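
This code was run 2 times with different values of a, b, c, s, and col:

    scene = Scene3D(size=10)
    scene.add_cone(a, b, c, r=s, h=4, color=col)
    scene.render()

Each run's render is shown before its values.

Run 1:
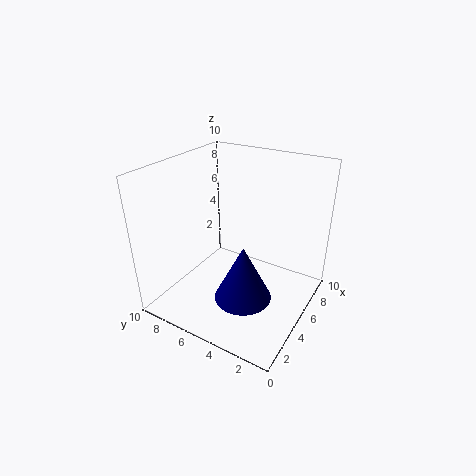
a = 4
b = 4
c = 1
s = 2
col = 'navy'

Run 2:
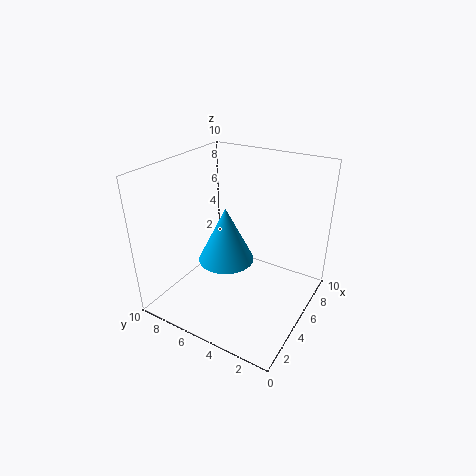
a = 5
b = 6
c = 3
s = 2
col = 'deepskyblue'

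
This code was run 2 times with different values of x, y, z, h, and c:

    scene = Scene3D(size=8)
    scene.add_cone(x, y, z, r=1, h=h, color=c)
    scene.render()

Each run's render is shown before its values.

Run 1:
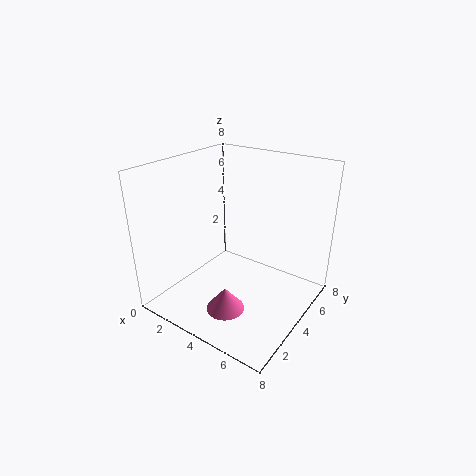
x = 4.75; y = 1.75; z = 1; h = 1.25; c = 'hotpink'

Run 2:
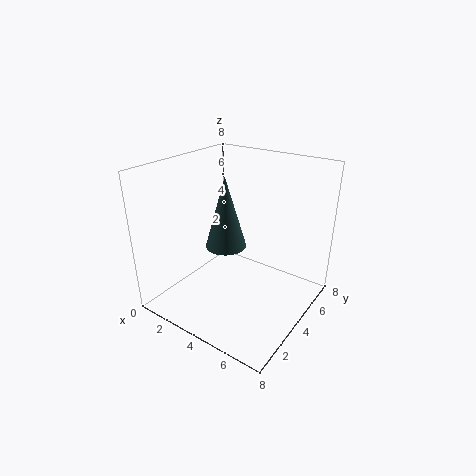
x = 4.5; y = 2.25; z = 4.5; h = 3.5; c = 'darkslategray'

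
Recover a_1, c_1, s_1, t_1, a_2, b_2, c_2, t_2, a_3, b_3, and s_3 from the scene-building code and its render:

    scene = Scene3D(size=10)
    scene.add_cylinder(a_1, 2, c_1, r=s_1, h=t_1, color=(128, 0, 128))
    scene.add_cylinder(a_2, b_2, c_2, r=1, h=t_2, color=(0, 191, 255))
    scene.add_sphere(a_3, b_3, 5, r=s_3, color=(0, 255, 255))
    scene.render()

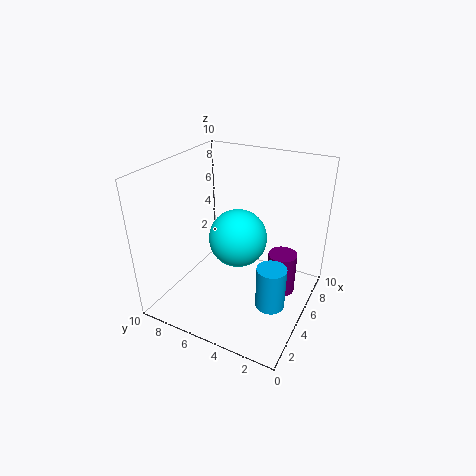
a_1 = 6; c_1 = 1; s_1 = 1; t_1 = 3; a_2 = 4; b_2 = 2; c_2 = 1; t_2 = 3; a_3 = 5; b_3 = 5; s_3 = 2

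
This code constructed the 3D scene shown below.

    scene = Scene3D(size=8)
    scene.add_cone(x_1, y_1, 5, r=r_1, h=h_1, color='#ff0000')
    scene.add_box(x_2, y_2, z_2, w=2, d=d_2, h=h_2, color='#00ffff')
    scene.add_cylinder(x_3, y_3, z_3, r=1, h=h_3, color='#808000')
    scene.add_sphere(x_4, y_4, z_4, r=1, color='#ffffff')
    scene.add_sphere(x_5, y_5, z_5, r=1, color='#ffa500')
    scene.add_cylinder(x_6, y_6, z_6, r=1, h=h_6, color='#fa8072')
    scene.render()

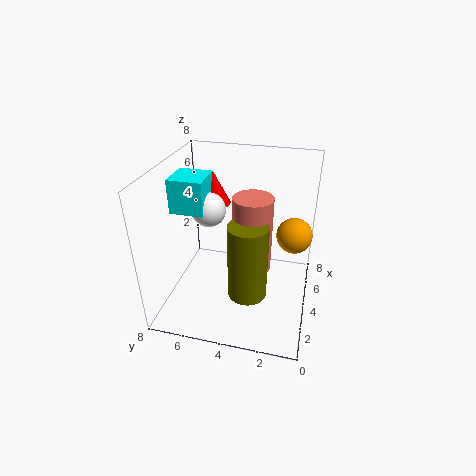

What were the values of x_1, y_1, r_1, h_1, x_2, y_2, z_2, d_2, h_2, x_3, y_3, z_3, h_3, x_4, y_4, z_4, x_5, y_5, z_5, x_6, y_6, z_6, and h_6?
x_1 = 6
y_1 = 6
r_1 = 1
h_1 = 2
x_2 = 4
y_2 = 6
z_2 = 5
d_2 = 2
h_2 = 2
x_3 = 2
y_3 = 3
z_3 = 2
h_3 = 4
x_4 = 5
y_4 = 6
z_4 = 5
x_5 = 5
y_5 = 1
z_5 = 4
x_6 = 3
y_6 = 3
z_6 = 3
h_6 = 4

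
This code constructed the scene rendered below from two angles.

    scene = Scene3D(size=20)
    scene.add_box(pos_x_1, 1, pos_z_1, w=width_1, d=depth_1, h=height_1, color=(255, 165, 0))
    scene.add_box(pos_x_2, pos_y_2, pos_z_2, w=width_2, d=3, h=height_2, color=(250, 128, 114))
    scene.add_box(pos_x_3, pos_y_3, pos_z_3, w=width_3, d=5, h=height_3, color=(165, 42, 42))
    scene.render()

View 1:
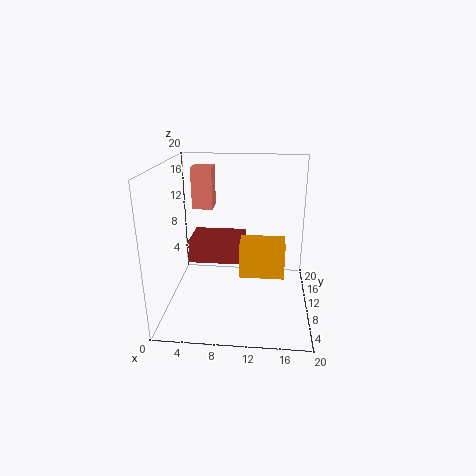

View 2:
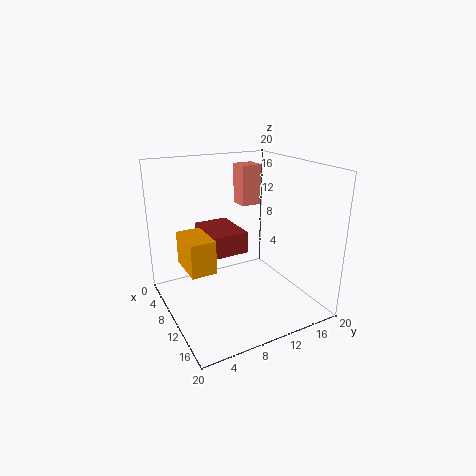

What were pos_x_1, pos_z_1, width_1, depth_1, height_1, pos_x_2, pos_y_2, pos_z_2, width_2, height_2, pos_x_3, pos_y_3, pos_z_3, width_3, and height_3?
pos_x_1 = 11
pos_z_1 = 9
width_1 = 5
depth_1 = 3
height_1 = 4
pos_x_2 = 3
pos_y_2 = 13
pos_z_2 = 13
width_2 = 3
height_2 = 6
pos_x_3 = 4
pos_y_3 = 6
pos_z_3 = 8
width_3 = 7
height_3 = 3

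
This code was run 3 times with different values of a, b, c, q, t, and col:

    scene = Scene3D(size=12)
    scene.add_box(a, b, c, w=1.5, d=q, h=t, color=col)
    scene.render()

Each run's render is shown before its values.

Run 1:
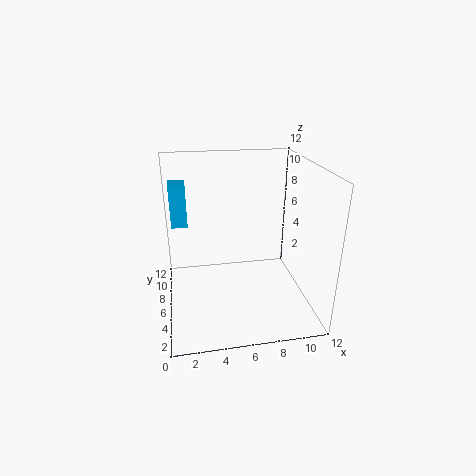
a = 0.5
b = 10
c = 5.5
q = 2
t = 4
col = 'deepskyblue'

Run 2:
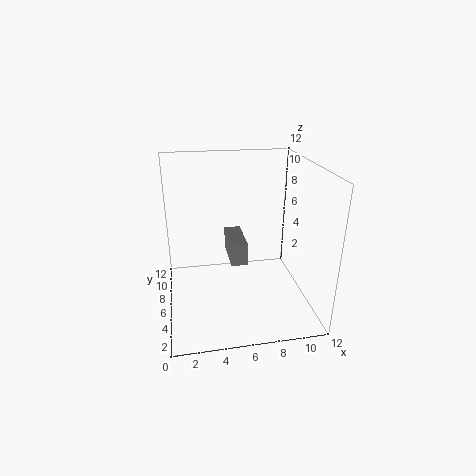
a = 5.5
b = 6.5
c = 3
q = 4
t = 2
col = 'gray'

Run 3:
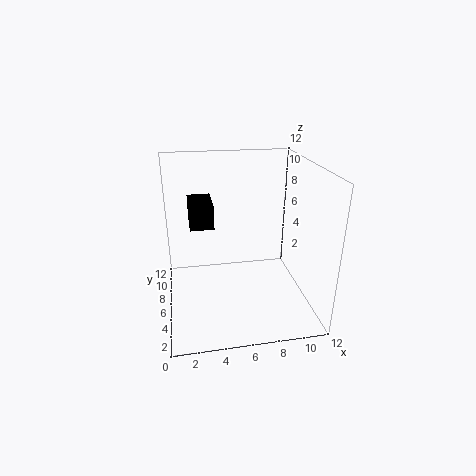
a = 2
b = 0.5
c = 9.5
q = 2.5
t = 1.5
col = 'black'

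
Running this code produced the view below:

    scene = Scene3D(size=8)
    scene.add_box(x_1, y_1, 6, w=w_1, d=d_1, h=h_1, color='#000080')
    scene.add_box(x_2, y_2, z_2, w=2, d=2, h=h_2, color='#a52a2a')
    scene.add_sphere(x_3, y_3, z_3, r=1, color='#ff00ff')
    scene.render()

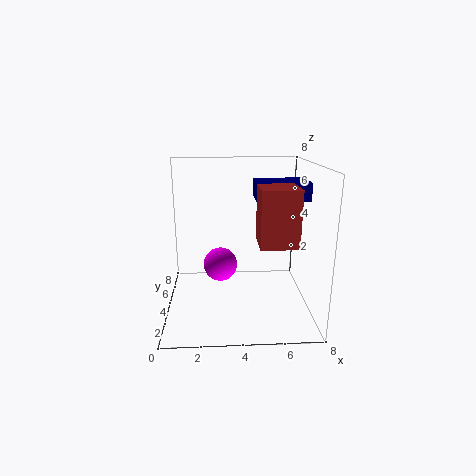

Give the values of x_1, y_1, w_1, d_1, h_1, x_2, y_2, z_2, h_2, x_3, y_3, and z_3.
x_1 = 5, y_1 = 4, w_1 = 3, d_1 = 2, h_1 = 1, x_2 = 5, y_2 = 2, z_2 = 4, h_2 = 3, x_3 = 3, y_3 = 5, z_3 = 2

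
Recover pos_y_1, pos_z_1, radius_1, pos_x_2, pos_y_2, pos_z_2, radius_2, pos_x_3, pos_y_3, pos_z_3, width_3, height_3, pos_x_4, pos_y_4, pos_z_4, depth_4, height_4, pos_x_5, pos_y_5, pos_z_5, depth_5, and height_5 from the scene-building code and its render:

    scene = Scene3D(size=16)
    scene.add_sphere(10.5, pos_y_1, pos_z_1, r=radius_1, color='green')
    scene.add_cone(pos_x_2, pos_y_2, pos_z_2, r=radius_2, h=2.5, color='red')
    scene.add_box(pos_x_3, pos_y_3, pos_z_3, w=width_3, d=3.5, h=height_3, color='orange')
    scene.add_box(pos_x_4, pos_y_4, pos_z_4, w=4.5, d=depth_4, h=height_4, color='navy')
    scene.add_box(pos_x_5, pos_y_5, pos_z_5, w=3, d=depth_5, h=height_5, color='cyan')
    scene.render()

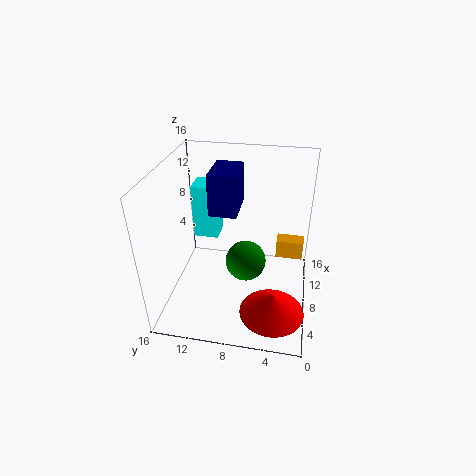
pos_y_1 = 7.5, pos_z_1 = 3, radius_1 = 2.5, pos_x_2 = 4, pos_y_2 = 3.5, pos_z_2 = 1.5, radius_2 = 3.5, pos_x_3 = 14, pos_y_3 = 0.5, pos_z_3 = 1.5, width_3 = 2, height_3 = 2.5, pos_x_4 = 7, pos_y_4 = 8, pos_z_4 = 11, depth_4 = 3, height_4 = 4.5, pos_x_5 = 10.5, pos_y_5 = 11, pos_z_5 = 6, depth_5 = 3, height_5 = 6.5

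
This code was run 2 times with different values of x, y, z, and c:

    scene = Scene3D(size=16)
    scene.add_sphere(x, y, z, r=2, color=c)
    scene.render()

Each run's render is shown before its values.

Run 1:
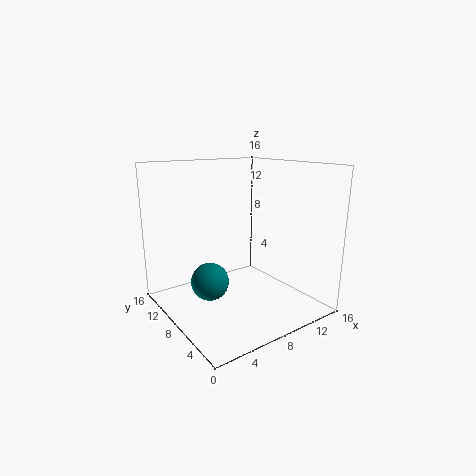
x = 4
y = 7.5
z = 4
c = 'teal'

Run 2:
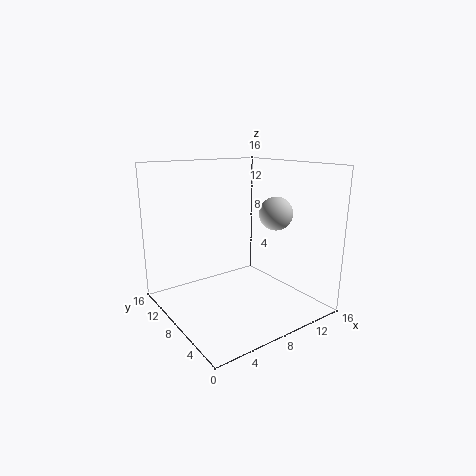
x = 13.5
y = 8
z = 10
c = 'lightgray'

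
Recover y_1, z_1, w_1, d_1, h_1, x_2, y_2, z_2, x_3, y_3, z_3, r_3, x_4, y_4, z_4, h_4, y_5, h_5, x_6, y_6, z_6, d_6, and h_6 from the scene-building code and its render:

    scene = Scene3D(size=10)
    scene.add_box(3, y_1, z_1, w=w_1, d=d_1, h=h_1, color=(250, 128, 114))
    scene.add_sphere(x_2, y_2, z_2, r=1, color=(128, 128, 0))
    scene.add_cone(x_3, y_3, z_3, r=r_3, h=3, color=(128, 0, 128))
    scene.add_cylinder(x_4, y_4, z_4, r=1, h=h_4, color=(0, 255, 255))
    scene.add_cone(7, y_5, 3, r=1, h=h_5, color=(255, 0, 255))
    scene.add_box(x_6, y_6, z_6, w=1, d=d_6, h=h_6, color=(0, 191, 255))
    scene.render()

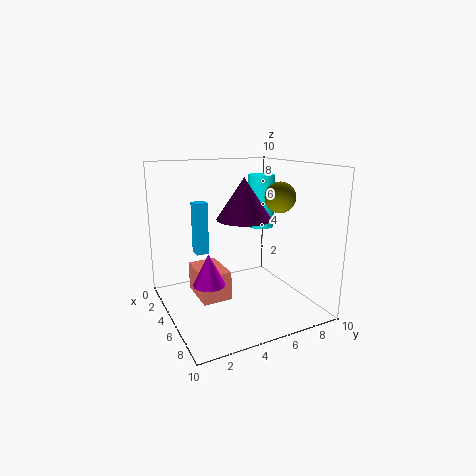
y_1 = 2, z_1 = 1, w_1 = 3, d_1 = 2, h_1 = 2, x_2 = 7, y_2 = 7, z_2 = 8, x_3 = 4, y_3 = 6, z_3 = 6, r_3 = 2, x_4 = 3, y_4 = 8, z_4 = 5, h_4 = 4, y_5 = 2, h_5 = 2, x_6 = 1, y_6 = 3, z_6 = 3, d_6 = 1, h_6 = 4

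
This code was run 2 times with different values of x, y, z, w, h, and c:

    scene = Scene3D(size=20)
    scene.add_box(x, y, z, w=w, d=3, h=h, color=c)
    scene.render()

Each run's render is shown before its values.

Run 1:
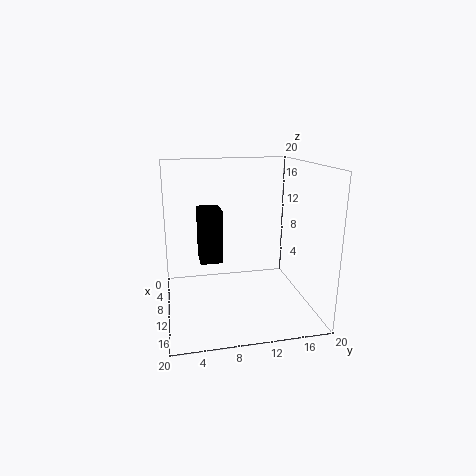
x = 8.5; y = 4.5; z = 7.5; w = 4; h = 7; c = 'black'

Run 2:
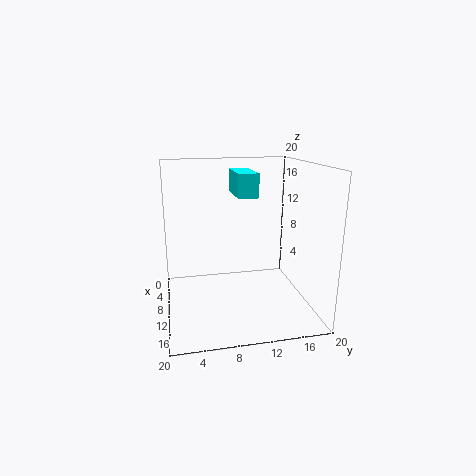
x = 1; y = 10.5; z = 15; w = 7; h = 3.5; c = 'cyan'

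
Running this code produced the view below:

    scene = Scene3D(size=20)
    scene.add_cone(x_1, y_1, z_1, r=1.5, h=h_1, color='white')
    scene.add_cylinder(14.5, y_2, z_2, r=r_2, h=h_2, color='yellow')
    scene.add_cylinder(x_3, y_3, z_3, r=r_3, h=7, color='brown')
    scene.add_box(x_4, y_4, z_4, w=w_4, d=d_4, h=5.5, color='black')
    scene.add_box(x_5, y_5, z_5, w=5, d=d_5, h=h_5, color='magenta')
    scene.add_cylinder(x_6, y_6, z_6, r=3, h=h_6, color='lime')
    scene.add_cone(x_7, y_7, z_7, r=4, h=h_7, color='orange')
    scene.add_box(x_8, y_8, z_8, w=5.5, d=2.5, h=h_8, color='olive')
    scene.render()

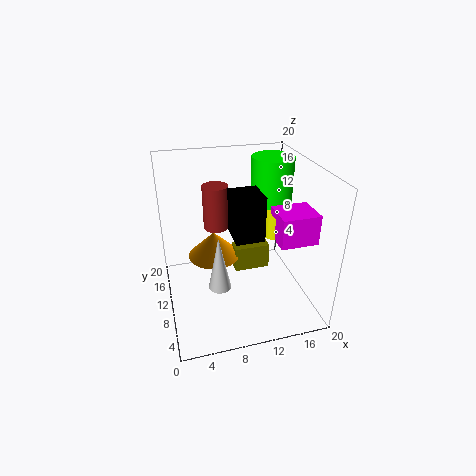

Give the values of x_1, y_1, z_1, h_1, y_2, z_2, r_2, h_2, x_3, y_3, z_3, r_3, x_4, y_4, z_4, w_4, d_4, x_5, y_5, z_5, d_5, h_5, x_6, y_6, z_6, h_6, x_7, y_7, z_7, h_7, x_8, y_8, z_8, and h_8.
x_1 = 6.5, y_1 = 6.5, z_1 = 5, h_1 = 7.5, y_2 = 8, z_2 = 11, r_2 = 1.5, h_2 = 3, x_3 = 8.5, y_3 = 17.5, z_3 = 8, r_3 = 2, x_4 = 8, y_4 = 3.5, z_4 = 13, w_4 = 3.5, d_4 = 4, x_5 = 14, y_5 = 4, z_5 = 11, d_5 = 4.5, h_5 = 4, x_6 = 16, y_6 = 13.5, z_6 = 11, h_6 = 9, x_7 = 7.5, y_7 = 15, z_7 = 4.5, h_7 = 4, x_8 = 10.5, y_8 = 13, z_8 = 2, h_8 = 4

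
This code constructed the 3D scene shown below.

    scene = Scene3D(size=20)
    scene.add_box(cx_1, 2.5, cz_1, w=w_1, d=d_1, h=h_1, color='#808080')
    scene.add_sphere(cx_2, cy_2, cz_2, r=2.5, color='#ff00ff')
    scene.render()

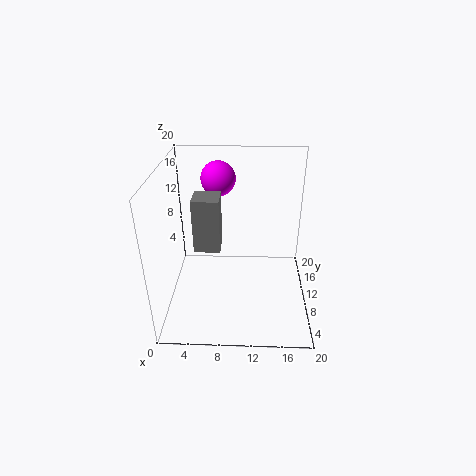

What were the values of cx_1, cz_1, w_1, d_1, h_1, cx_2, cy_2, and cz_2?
cx_1 = 5.25
cz_1 = 12.5
w_1 = 3
d_1 = 3
h_1 = 6.25
cx_2 = 7
cy_2 = 15
cz_2 = 16.75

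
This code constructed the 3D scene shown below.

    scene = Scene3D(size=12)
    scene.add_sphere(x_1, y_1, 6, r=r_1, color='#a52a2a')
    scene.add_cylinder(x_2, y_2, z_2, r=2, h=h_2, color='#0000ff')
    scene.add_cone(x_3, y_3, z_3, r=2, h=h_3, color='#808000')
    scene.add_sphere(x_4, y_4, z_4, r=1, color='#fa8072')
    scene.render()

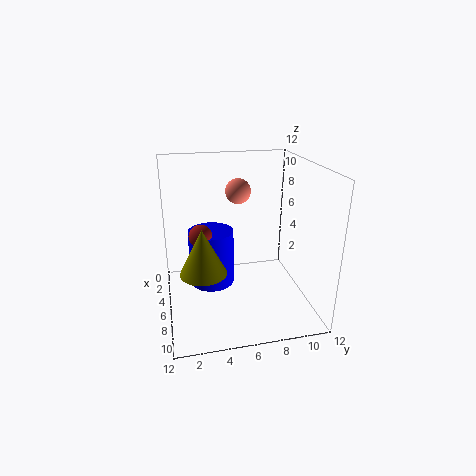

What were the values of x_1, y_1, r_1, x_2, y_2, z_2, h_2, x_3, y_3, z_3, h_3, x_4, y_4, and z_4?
x_1 = 5
y_1 = 3
r_1 = 1
x_2 = 4
y_2 = 4
z_2 = 1
h_2 = 5
x_3 = 6
y_3 = 3
z_3 = 3
h_3 = 4
x_4 = 6
y_4 = 6
z_4 = 10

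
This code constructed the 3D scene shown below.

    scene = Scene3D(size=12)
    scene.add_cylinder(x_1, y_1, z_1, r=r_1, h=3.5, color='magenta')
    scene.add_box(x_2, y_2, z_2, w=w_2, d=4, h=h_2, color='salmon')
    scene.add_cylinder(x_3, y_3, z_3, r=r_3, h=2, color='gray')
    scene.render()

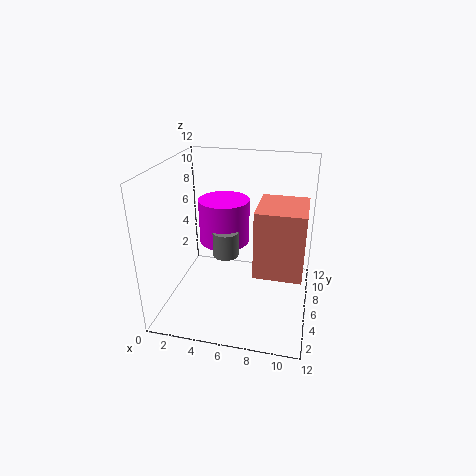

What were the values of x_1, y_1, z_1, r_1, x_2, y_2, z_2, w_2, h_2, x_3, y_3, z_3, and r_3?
x_1 = 5, y_1 = 5.5, z_1 = 6, r_1 = 2, x_2 = 8, y_2 = 2, z_2 = 5, w_2 = 3.5, h_2 = 5, x_3 = 5.5, y_3 = 4, z_3 = 5.5, r_3 = 1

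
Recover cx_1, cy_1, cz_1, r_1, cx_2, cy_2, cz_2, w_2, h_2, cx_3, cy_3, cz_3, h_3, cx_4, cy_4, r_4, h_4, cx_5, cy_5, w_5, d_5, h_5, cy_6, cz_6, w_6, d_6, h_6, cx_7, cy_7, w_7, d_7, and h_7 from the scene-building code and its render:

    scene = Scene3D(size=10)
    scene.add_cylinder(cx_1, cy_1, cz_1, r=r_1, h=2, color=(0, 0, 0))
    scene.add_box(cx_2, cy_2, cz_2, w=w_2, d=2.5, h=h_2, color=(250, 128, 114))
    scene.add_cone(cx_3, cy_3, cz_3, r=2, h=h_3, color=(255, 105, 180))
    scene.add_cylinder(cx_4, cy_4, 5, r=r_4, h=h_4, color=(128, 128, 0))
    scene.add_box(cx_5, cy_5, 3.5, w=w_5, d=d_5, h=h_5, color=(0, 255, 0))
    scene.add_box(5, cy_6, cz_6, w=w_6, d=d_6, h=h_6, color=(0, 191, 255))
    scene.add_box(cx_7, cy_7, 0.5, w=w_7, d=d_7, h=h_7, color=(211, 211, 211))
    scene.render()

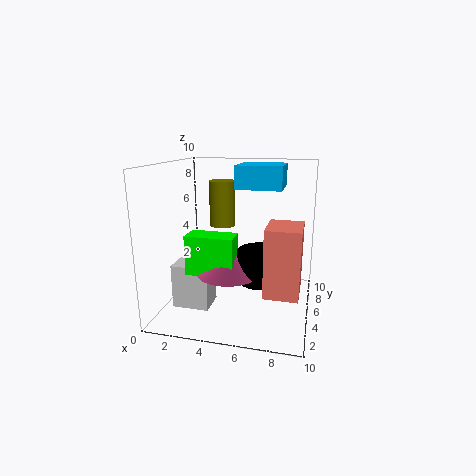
cx_1 = 7, cy_1 = 3, cz_1 = 3, r_1 = 1.5, cx_2 = 7.5, cy_2 = 0.5, cz_2 = 3, w_2 = 2, h_2 = 4, cx_3 = 5, cy_3 = 2.5, cz_3 = 3.5, h_3 = 1.5, cx_4 = 3, cy_4 = 8, r_4 = 1, h_4 = 3.5, cx_5 = 2.5, cy_5 = 1.5, w_5 = 3, d_5 = 1.5, h_5 = 2.5, cy_6 = 4, cz_6 = 8.5, w_6 = 3, d_6 = 3, h_6 = 1.5, cx_7 = 1, cy_7 = 2.5, w_7 = 2.5, d_7 = 2, h_7 = 3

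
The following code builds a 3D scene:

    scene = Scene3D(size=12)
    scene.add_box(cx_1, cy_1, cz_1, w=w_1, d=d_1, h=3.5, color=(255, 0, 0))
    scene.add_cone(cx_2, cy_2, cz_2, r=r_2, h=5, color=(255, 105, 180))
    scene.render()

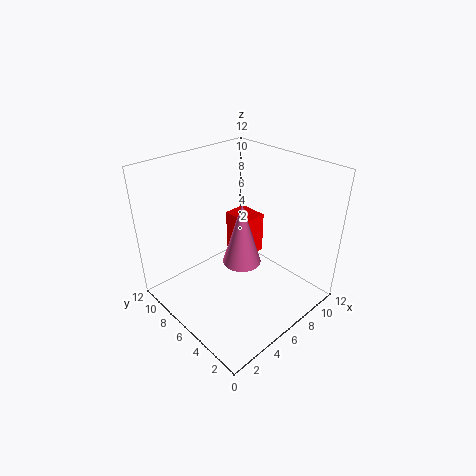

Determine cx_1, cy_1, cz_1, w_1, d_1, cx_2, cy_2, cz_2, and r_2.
cx_1 = 6.5
cy_1 = 5.5
cz_1 = 4
w_1 = 2
d_1 = 2.5
cx_2 = 5
cy_2 = 4.5
cz_2 = 5
r_2 = 1.5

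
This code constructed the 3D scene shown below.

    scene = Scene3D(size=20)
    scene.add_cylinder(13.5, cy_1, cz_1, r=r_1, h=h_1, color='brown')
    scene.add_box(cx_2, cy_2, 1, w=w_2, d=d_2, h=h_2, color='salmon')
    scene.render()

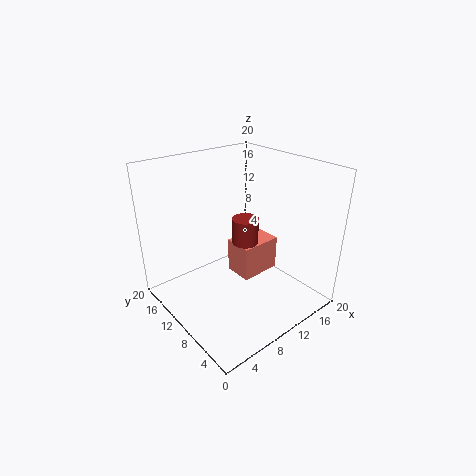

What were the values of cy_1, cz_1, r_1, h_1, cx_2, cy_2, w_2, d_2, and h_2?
cy_1 = 12.5
cz_1 = 7
r_1 = 2
h_1 = 4
cx_2 = 12.5
cy_2 = 11
w_2 = 6.5
d_2 = 4.5
h_2 = 5.5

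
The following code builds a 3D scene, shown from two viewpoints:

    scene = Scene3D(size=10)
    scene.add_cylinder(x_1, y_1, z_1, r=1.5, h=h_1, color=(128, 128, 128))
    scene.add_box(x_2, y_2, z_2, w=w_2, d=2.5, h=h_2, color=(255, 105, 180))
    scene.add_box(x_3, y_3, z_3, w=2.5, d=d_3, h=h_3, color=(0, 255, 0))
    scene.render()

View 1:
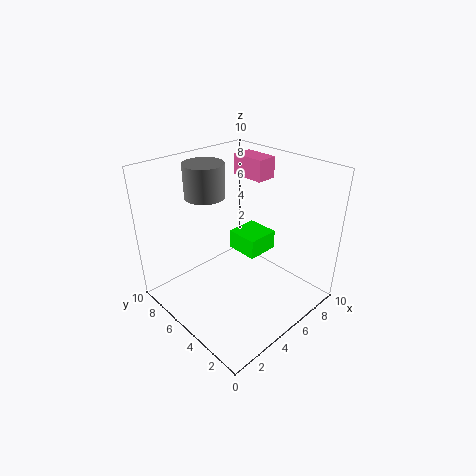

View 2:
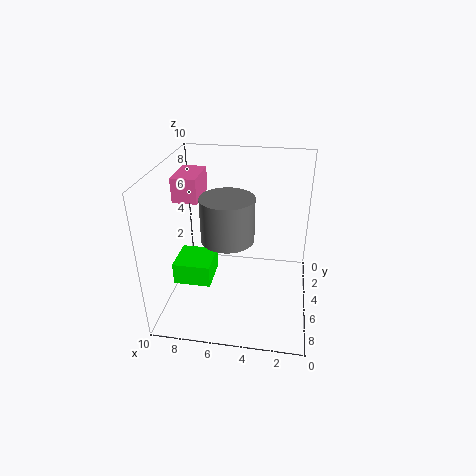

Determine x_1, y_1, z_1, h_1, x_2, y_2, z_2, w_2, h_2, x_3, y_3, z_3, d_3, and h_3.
x_1 = 5, y_1 = 8.5, z_1 = 7, h_1 = 2.5, x_2 = 7, y_2 = 5, z_2 = 8.5, w_2 = 1.5, h_2 = 1.5, x_3 = 6.5, y_3 = 5, z_3 = 2.5, d_3 = 2.5, h_3 = 1.5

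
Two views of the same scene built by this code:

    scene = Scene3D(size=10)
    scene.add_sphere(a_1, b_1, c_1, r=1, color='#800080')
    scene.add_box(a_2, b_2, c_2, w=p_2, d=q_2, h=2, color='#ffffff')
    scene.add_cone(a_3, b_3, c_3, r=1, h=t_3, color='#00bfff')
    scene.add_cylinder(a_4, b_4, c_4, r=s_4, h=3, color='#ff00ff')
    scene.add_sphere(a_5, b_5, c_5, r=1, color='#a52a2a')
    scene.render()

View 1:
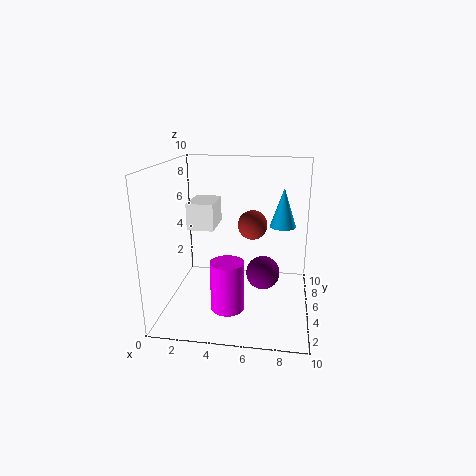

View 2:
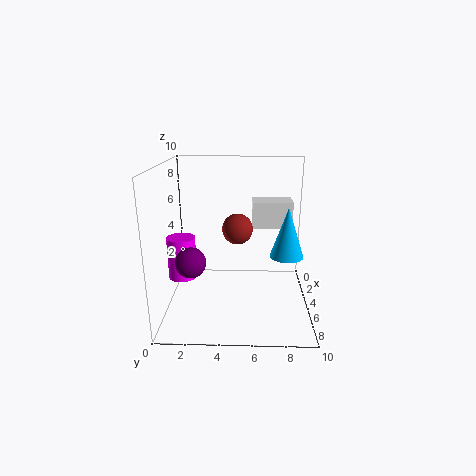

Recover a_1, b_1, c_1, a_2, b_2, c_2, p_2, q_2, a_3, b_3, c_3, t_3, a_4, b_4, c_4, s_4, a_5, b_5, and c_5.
a_1 = 7
b_1 = 2
c_1 = 4
a_2 = 1
b_2 = 6
c_2 = 5
p_2 = 2
q_2 = 3
a_3 = 8
b_3 = 8
c_3 = 5
t_3 = 3
a_4 = 5
b_4 = 1
c_4 = 2
s_4 = 1
a_5 = 6
b_5 = 5
c_5 = 6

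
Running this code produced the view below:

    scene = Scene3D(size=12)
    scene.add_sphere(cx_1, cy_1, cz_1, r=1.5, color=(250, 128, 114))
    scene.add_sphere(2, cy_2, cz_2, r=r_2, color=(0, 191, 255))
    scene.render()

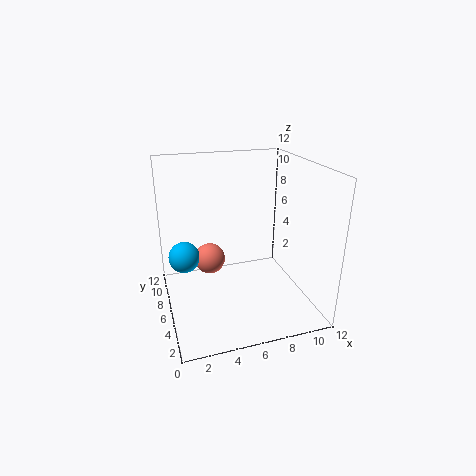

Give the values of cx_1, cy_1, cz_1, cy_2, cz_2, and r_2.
cx_1 = 4.5, cy_1 = 10.5, cz_1 = 2, cy_2 = 10.5, cz_2 = 2.5, r_2 = 1.5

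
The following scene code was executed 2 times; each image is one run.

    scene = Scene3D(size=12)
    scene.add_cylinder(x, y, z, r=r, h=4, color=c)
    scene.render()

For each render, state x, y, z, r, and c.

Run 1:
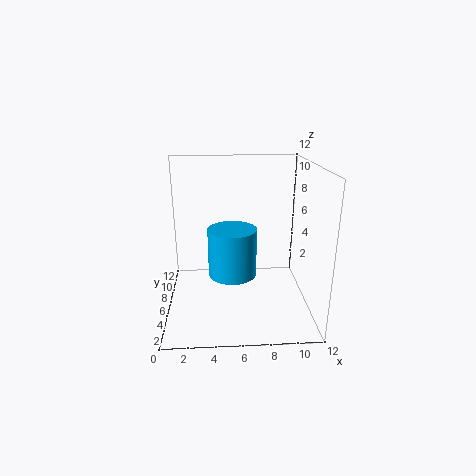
x = 5.5; y = 5.5; z = 3; r = 2; c = 'deepskyblue'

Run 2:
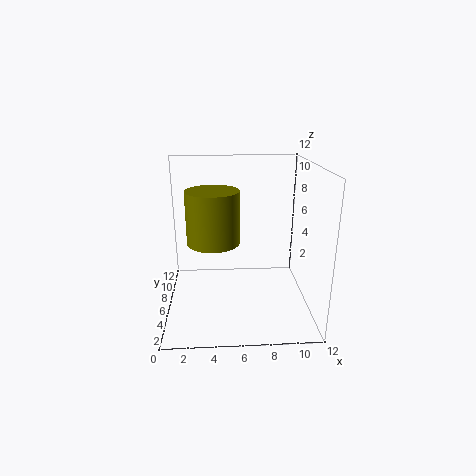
x = 4; y = 4; z = 6.5; r = 2; c = 'olive'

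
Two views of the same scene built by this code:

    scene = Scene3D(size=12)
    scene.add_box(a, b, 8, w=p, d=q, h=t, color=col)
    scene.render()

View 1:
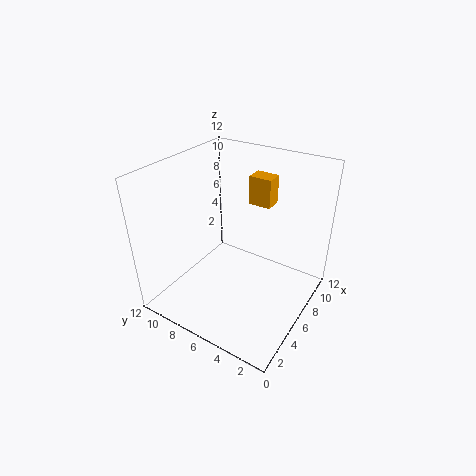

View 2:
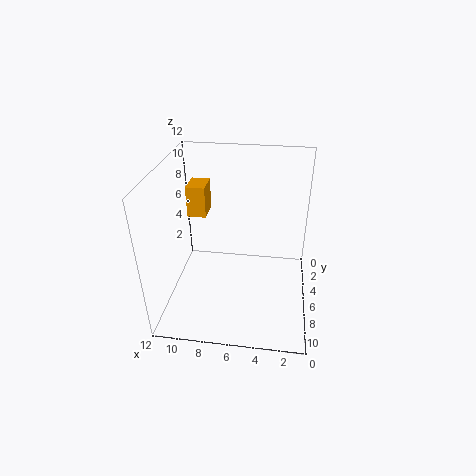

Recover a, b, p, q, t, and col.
a = 8.5, b = 4.5, p = 1.5, q = 2, t = 2.5, col = 'orange'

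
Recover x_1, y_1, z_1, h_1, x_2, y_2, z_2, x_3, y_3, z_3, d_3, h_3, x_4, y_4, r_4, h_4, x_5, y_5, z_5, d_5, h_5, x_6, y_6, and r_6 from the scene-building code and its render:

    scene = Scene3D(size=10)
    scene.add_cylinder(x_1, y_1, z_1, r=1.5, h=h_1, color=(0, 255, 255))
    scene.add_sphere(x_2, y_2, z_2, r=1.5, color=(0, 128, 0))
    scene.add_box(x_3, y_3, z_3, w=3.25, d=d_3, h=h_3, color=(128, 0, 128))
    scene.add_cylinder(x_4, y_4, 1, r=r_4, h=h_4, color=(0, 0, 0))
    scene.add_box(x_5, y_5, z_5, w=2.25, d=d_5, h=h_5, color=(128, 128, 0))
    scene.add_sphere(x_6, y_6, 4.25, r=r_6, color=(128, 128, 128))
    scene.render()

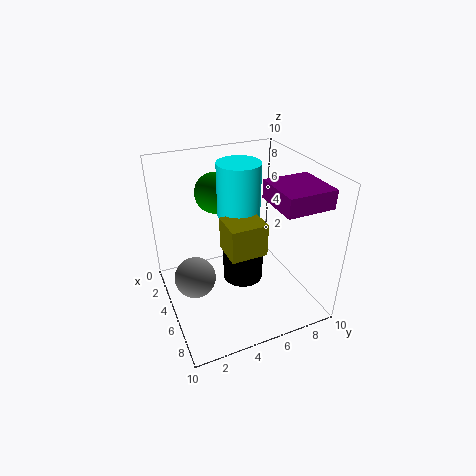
x_1 = 4, y_1 = 5.5, z_1 = 6.25, h_1 = 3.75, x_2 = 2, y_2 = 4.5, z_2 = 7.25, x_3 = 5.5, y_3 = 6.5, z_3 = 8, d_3 = 3.25, h_3 = 1.25, x_4 = 4.25, y_4 = 5.75, r_4 = 1.5, h_4 = 3.5, x_5 = 4.75, y_5 = 3.75, z_5 = 4.5, d_5 = 2.5, h_5 = 2.25, x_6 = 7, y_6 = 1.25, r_6 = 1.25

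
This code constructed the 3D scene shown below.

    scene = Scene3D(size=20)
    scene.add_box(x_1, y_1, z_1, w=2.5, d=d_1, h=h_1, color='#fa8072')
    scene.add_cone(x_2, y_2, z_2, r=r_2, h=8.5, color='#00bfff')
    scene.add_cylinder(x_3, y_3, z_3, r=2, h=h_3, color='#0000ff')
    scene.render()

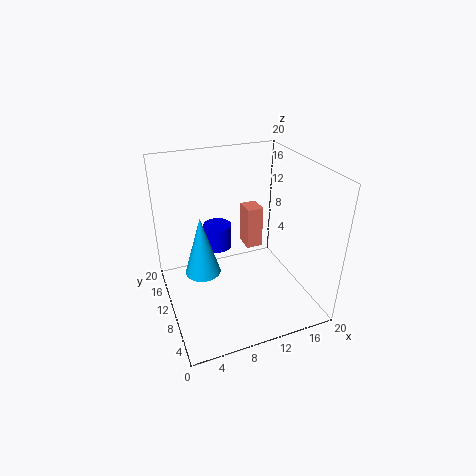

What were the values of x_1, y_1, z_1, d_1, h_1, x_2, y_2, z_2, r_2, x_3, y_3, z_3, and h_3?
x_1 = 13; y_1 = 13.5; z_1 = 5.5; d_1 = 3; h_1 = 6.5; x_2 = 5; y_2 = 11; z_2 = 5; r_2 = 2.5; x_3 = 8; y_3 = 13; z_3 = 7.5; h_3 = 3.5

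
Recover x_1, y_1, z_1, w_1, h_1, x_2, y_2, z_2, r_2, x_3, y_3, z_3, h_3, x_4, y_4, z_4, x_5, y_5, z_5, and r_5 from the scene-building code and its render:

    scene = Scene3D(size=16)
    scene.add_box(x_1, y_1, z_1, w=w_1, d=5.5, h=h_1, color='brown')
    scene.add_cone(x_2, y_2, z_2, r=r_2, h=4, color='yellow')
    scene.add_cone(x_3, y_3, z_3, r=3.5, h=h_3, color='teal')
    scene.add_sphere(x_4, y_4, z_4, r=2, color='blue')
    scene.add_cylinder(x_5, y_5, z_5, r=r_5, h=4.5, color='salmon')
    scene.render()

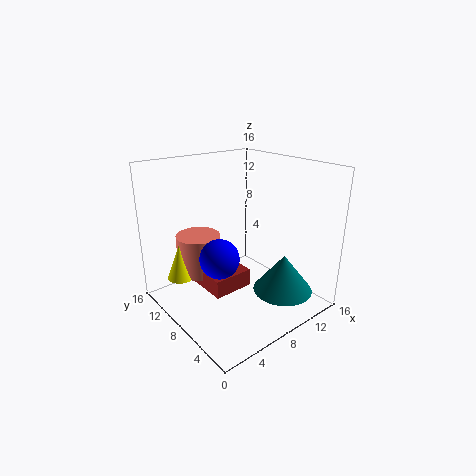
x_1 = 4
y_1 = 6.5
z_1 = 2.5
w_1 = 4.5
h_1 = 2
x_2 = 2.5
y_2 = 11.5
z_2 = 3.5
r_2 = 1.5
x_3 = 12.5
y_3 = 5
z_3 = 1
h_3 = 4.5
x_4 = 4
y_4 = 6
z_4 = 7.5
x_5 = 5
y_5 = 11.5
z_5 = 3.5
r_5 = 2.5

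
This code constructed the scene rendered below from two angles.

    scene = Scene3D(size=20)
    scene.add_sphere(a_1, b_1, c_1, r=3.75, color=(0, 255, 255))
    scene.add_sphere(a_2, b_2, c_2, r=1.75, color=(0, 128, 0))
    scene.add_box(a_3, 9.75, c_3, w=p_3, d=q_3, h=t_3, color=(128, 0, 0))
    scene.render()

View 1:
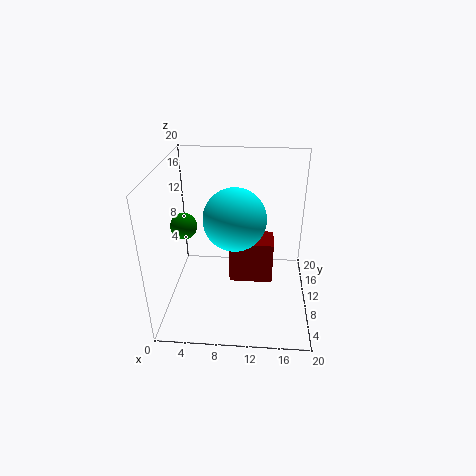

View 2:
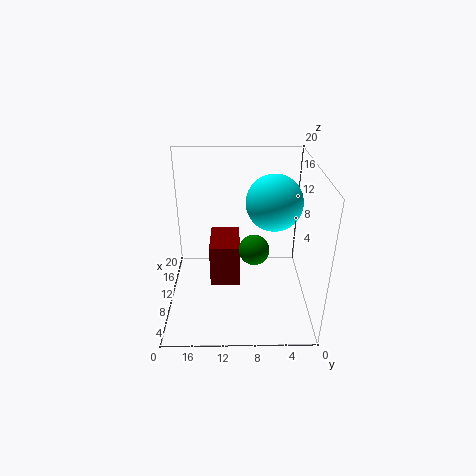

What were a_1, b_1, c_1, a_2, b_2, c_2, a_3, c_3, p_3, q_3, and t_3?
a_1 = 10; b_1 = 5.25; c_1 = 15.25; a_2 = 3; b_2 = 8.25; c_2 = 12.5; a_3 = 8.75; c_3 = 2.75; p_3 = 6.25; q_3 = 4.25; t_3 = 6.25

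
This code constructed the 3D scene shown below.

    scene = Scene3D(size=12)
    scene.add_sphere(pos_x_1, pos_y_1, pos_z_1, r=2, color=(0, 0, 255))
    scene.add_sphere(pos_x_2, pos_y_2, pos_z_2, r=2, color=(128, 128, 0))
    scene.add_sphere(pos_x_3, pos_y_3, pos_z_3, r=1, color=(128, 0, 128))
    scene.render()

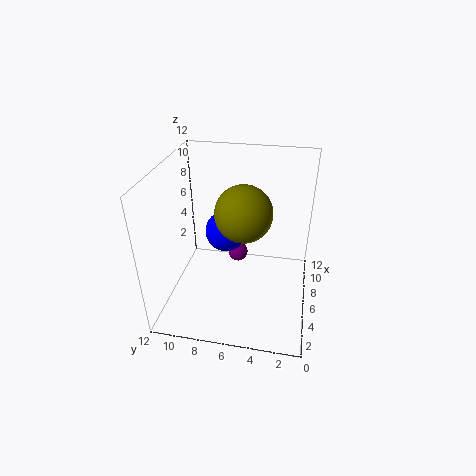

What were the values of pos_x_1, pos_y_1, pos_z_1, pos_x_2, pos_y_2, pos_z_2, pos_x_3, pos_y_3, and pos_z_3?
pos_x_1 = 10, pos_y_1 = 8, pos_z_1 = 4, pos_x_2 = 3, pos_y_2 = 5, pos_z_2 = 10, pos_x_3 = 11, pos_y_3 = 7, pos_z_3 = 1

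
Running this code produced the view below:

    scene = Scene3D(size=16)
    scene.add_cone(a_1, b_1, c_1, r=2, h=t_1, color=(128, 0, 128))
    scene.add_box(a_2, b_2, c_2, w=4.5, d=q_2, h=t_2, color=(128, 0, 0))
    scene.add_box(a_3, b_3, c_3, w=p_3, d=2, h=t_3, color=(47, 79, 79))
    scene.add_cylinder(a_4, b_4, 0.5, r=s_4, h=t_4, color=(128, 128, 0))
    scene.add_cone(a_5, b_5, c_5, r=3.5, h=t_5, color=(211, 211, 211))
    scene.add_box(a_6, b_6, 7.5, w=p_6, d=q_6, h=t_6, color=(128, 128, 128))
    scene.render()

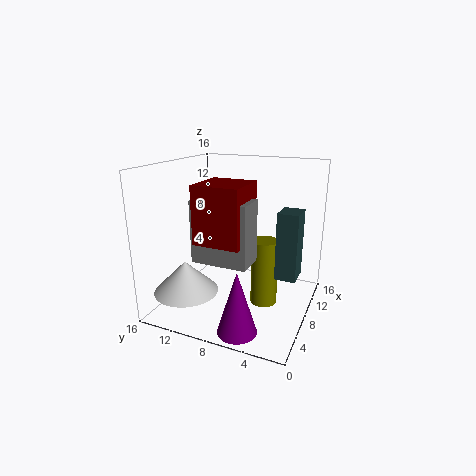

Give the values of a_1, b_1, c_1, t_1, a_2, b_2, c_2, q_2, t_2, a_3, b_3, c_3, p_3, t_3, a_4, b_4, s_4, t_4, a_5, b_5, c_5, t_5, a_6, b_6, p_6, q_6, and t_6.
a_1 = 2
b_1 = 5.5
c_1 = 0.5
t_1 = 6.5
a_2 = 1
b_2 = 5
c_2 = 9.5
q_2 = 4.5
t_2 = 5.5
a_3 = 4
b_3 = 0.5
c_3 = 6
p_3 = 2.5
t_3 = 6.5
a_4 = 8.5
b_4 = 5
s_4 = 1.5
t_4 = 7.5
a_5 = 4
b_5 = 12.5
c_5 = 2.5
t_5 = 3.5
a_6 = 1.5
b_6 = 4.5
p_6 = 3
q_6 = 5.5
t_6 = 6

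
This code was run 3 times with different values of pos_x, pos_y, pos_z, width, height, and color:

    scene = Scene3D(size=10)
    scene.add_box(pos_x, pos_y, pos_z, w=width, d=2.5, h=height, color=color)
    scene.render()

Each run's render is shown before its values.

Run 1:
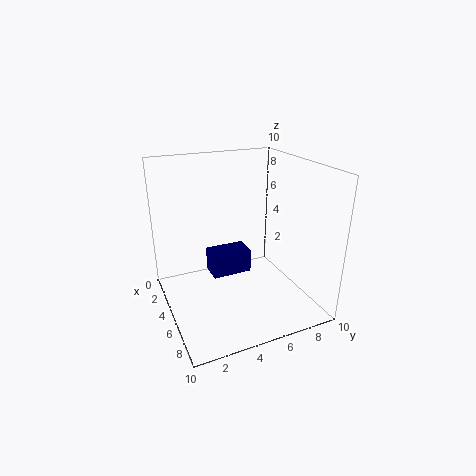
pos_x = 5.5
pos_y = 2.5
pos_z = 3.5
width = 1.5
height = 1.5
color = 'navy'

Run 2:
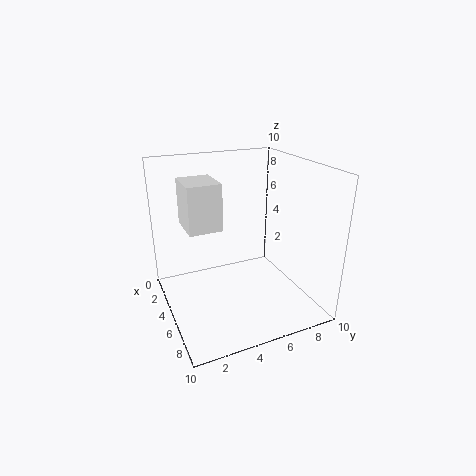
pos_x = 0.5
pos_y = 2
pos_z = 5
width = 3
height = 3.5
color = 'white'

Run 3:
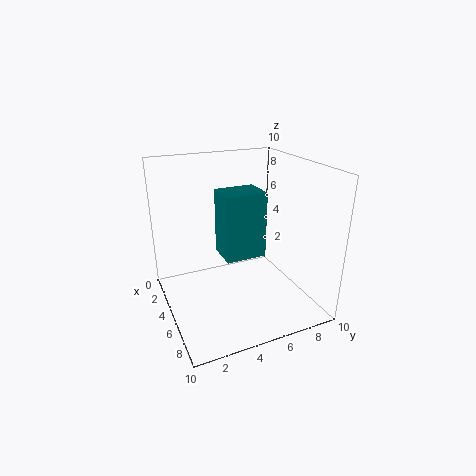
pos_x = 6
pos_y = 3
pos_z = 5
width = 2
height = 4
color = 'teal'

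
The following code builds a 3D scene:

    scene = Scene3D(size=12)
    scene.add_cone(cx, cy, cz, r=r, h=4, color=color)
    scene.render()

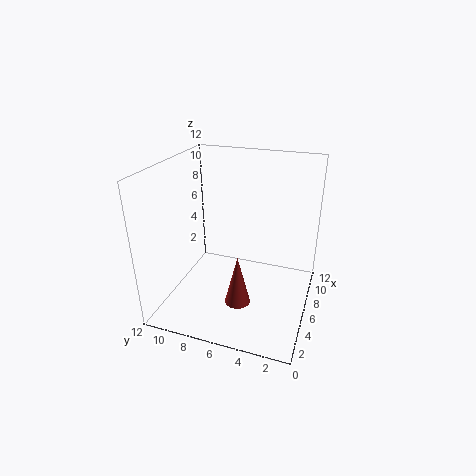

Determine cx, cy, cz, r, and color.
cx = 3; cy = 5; cz = 2; r = 1; color = 'brown'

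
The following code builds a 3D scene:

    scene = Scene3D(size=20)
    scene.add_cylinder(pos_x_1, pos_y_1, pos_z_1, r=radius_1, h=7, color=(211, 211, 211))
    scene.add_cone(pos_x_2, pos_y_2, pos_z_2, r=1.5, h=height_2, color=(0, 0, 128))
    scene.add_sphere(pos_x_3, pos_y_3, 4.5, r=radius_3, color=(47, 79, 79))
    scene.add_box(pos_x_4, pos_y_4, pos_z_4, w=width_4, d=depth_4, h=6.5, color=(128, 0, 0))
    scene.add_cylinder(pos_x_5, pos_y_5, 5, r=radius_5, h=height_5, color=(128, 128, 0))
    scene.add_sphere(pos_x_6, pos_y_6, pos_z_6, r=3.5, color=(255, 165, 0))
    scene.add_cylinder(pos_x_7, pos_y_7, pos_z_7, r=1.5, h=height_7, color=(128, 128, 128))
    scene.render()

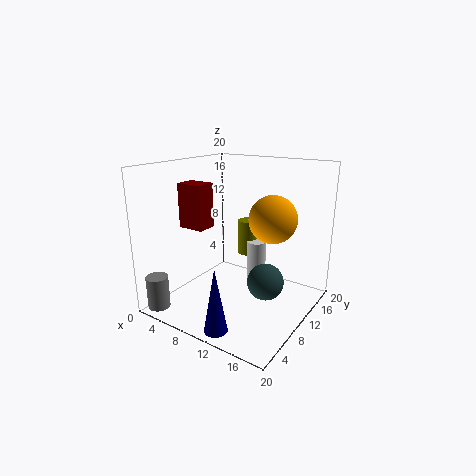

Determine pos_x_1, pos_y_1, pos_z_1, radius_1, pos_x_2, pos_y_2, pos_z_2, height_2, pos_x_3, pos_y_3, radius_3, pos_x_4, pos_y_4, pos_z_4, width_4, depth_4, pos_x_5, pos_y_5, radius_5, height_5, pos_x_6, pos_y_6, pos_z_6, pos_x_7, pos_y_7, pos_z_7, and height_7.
pos_x_1 = 9.5
pos_y_1 = 16
pos_z_1 = 0.5
radius_1 = 1.5
pos_x_2 = 12
pos_y_2 = 2
pos_z_2 = 0.5
height_2 = 8.5
pos_x_3 = 14.5
pos_y_3 = 10
radius_3 = 2.5
pos_x_4 = 1
pos_y_4 = 8
pos_z_4 = 10.5
width_4 = 4
depth_4 = 3
pos_x_5 = 7.5
pos_y_5 = 16.5
radius_5 = 1.5
height_5 = 5.5
pos_x_6 = 13
pos_y_6 = 14.5
pos_z_6 = 12
pos_x_7 = 2.5
pos_y_7 = 1.5
pos_z_7 = 1
height_7 = 4.5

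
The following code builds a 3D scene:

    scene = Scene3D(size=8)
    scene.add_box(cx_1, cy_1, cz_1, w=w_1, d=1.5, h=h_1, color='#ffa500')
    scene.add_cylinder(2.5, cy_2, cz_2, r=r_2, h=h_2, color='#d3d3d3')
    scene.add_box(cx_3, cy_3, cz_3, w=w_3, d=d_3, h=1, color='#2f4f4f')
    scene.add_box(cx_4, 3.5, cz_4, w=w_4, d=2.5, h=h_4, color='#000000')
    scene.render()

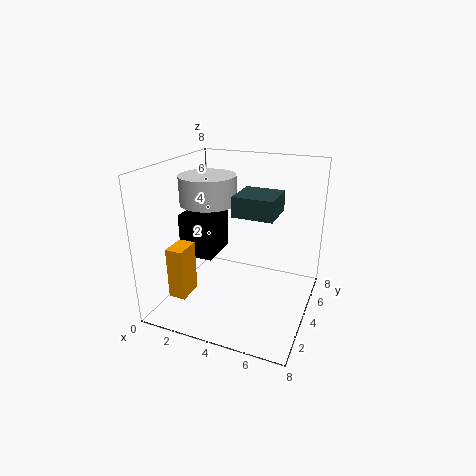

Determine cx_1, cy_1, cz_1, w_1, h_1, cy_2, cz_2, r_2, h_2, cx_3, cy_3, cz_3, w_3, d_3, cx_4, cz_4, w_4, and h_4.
cx_1 = 0.5
cy_1 = 2
cz_1 = 0.5
w_1 = 1
h_1 = 3
cy_2 = 3.5
cz_2 = 6
r_2 = 1.5
h_2 = 1.5
cx_3 = 4.5
cy_3 = 2
cz_3 = 6
w_3 = 2
d_3 = 2
cx_4 = 0.5
cz_4 = 2.5
w_4 = 2
h_4 = 2.5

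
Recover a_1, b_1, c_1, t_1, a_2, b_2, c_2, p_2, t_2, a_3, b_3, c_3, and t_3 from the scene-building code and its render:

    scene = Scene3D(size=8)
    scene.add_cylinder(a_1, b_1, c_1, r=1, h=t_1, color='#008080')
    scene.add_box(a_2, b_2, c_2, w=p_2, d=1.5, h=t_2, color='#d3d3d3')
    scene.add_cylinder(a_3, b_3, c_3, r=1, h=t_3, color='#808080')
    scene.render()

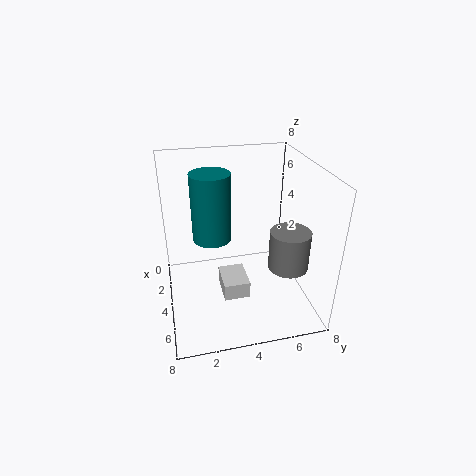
a_1 = 4.5; b_1 = 2.5; c_1 = 4.5; t_1 = 3.5; a_2 = 3; b_2 = 3; c_2 = 0.5; p_2 = 2; t_2 = 1; a_3 = 6.5; b_3 = 6; c_3 = 3.5; t_3 = 2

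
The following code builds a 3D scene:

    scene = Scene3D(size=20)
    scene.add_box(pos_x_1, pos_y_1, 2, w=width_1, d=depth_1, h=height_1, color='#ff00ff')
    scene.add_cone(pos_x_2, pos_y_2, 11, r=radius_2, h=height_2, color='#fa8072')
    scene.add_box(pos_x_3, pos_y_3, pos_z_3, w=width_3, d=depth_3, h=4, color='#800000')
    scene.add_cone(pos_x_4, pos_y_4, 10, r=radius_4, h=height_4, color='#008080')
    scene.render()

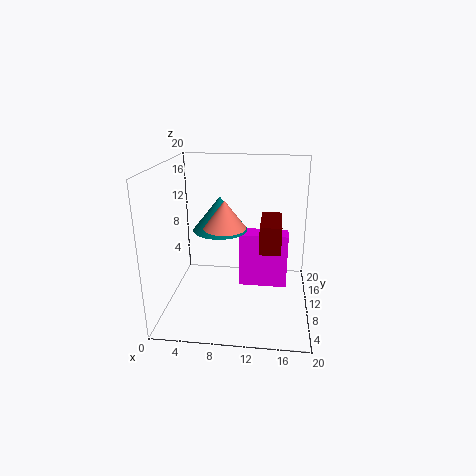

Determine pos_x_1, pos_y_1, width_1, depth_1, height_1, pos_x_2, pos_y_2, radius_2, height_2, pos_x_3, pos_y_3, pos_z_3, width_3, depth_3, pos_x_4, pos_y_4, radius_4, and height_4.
pos_x_1 = 10
pos_y_1 = 11
width_1 = 7
depth_1 = 3
height_1 = 8
pos_x_2 = 8
pos_y_2 = 11
radius_2 = 3
height_2 = 4
pos_x_3 = 13
pos_y_3 = 9
pos_z_3 = 8
width_3 = 3
depth_3 = 7
pos_x_4 = 7
pos_y_4 = 13
radius_4 = 4
height_4 = 5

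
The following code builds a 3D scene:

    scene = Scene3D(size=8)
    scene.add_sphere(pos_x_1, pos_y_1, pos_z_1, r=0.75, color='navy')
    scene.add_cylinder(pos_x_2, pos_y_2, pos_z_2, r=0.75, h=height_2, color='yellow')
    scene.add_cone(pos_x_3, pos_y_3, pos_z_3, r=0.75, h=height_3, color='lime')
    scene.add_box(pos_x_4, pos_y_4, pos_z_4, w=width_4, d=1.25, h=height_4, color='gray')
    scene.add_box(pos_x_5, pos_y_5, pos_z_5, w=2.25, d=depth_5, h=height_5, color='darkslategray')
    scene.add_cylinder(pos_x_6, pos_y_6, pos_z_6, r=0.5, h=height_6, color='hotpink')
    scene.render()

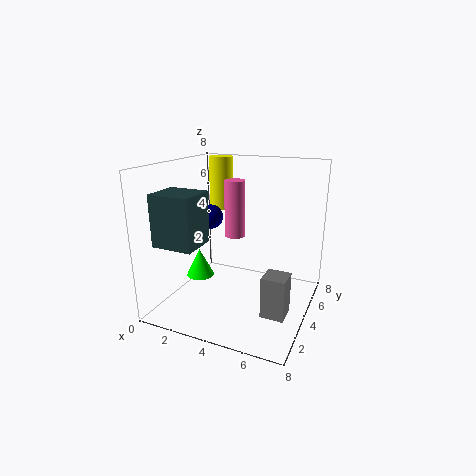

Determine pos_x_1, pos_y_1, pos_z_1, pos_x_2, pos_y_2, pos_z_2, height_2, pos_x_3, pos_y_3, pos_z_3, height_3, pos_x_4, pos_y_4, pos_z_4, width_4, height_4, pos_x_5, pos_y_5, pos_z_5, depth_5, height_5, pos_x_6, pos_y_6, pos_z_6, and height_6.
pos_x_1 = 1.5; pos_y_1 = 5.5; pos_z_1 = 4.5; pos_x_2 = 1.5; pos_y_2 = 7; pos_z_2 = 4.75; height_2 = 3.25; pos_x_3 = 2.25; pos_y_3 = 2.75; pos_z_3 = 2; height_3 = 1.5; pos_x_4 = 6; pos_y_4 = 2.25; pos_z_4 = 0.5; width_4 = 1.25; height_4 = 2.25; pos_x_5 = 0.5; pos_y_5 = 1; pos_z_5 = 4; depth_5 = 2; height_5 = 2.75; pos_x_6 = 4.5; pos_y_6 = 2.5; pos_z_6 = 4.75; height_6 = 2.75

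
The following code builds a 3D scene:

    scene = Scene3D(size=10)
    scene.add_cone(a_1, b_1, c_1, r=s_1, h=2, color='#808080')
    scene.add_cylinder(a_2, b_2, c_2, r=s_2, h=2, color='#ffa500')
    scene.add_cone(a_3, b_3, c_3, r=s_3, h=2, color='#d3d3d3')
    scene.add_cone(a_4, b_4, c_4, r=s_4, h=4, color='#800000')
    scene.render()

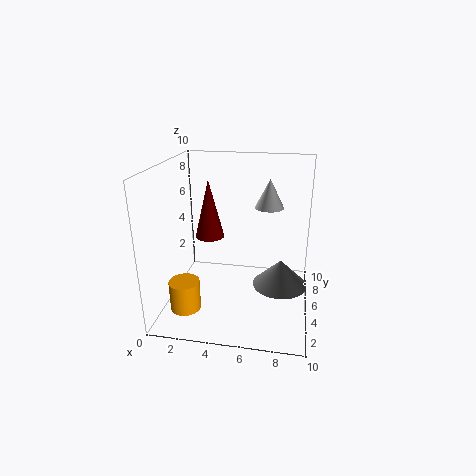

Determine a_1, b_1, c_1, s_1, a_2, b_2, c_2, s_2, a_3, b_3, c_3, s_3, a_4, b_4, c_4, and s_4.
a_1 = 8
b_1 = 6
c_1 = 1
s_1 = 2
a_2 = 2
b_2 = 2
c_2 = 1
s_2 = 1
a_3 = 7
b_3 = 6
c_3 = 7
s_3 = 1
a_4 = 3
b_4 = 5
c_4 = 5
s_4 = 1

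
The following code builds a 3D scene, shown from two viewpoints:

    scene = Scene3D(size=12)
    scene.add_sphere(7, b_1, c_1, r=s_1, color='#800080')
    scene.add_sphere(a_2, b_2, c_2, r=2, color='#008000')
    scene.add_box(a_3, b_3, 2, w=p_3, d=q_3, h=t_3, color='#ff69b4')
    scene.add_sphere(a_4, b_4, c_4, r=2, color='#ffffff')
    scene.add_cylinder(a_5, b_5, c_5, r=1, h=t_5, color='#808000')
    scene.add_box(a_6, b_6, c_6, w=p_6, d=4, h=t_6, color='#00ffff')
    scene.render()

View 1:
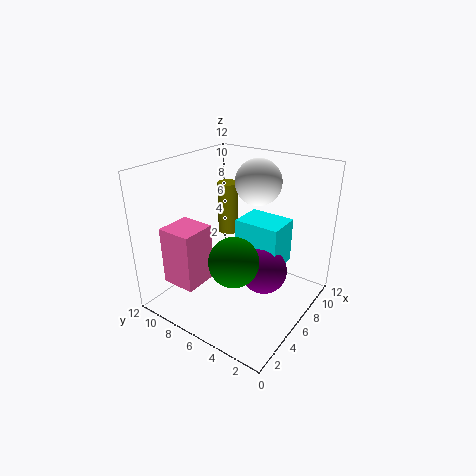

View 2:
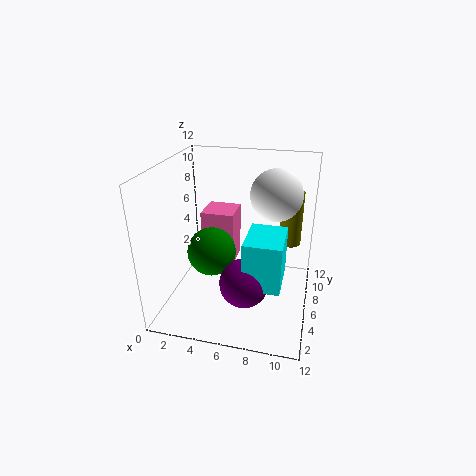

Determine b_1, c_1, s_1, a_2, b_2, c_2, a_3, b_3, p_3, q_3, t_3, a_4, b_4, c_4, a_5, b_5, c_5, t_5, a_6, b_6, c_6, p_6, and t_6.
b_1 = 4
c_1 = 3
s_1 = 2
a_2 = 4
b_2 = 5
c_2 = 5
a_3 = 2
b_3 = 8
p_3 = 3
q_3 = 3
t_3 = 5
a_4 = 9
b_4 = 6
c_4 = 10
a_5 = 10
b_5 = 10
c_5 = 4
t_5 = 5
a_6 = 7
b_6 = 3
c_6 = 3
p_6 = 3
t_6 = 4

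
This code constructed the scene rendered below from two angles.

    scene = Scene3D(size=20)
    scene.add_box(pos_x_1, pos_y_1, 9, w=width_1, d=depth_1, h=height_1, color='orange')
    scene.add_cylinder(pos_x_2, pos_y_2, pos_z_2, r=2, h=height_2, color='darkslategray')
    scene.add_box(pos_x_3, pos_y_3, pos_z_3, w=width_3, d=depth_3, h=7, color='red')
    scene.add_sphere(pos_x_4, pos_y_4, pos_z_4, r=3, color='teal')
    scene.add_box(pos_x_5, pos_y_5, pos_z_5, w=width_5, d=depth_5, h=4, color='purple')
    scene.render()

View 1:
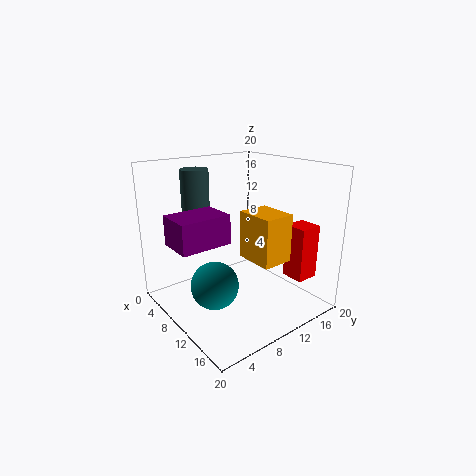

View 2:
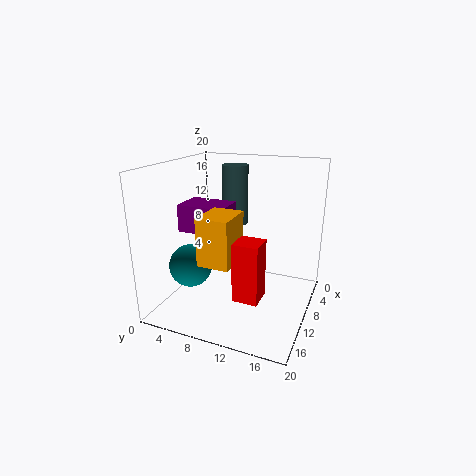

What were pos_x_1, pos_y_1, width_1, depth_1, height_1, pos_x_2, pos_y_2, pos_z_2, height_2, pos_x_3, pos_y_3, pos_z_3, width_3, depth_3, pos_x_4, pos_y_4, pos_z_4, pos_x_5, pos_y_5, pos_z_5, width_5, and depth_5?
pos_x_1 = 13
pos_y_1 = 8
width_1 = 5
depth_1 = 4
height_1 = 6
pos_x_2 = 4
pos_y_2 = 7
pos_z_2 = 10
height_2 = 9
pos_x_3 = 16
pos_y_3 = 13
pos_z_3 = 6
width_3 = 3
depth_3 = 3
pos_x_4 = 13
pos_y_4 = 4
pos_z_4 = 6
pos_x_5 = 6
pos_y_5 = 1
pos_z_5 = 10
width_5 = 5
depth_5 = 7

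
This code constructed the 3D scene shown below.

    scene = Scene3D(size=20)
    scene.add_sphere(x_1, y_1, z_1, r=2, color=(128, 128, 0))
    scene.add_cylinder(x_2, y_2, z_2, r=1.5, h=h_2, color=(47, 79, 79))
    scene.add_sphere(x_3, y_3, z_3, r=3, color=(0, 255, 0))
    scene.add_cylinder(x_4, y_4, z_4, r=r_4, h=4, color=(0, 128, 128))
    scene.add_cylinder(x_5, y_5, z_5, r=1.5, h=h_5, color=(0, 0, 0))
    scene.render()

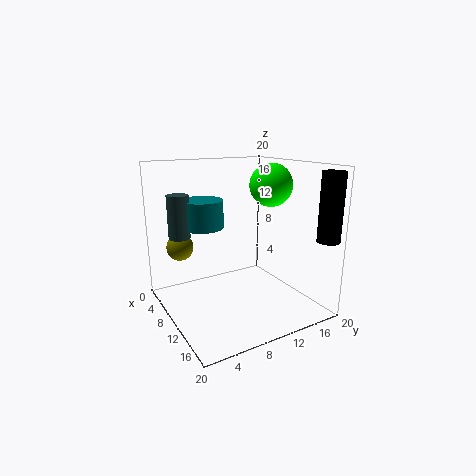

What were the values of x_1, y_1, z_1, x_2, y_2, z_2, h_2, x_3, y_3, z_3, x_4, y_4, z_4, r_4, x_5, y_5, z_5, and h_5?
x_1 = 3; y_1 = 4; z_1 = 7.5; x_2 = 6; y_2 = 3; z_2 = 10; h_2 = 6; x_3 = 10.5; y_3 = 15; z_3 = 17; x_4 = 6; y_4 = 6.5; z_4 = 11; r_4 = 3; x_5 = 18.5; y_5 = 18.5; z_5 = 10.5; h_5 = 9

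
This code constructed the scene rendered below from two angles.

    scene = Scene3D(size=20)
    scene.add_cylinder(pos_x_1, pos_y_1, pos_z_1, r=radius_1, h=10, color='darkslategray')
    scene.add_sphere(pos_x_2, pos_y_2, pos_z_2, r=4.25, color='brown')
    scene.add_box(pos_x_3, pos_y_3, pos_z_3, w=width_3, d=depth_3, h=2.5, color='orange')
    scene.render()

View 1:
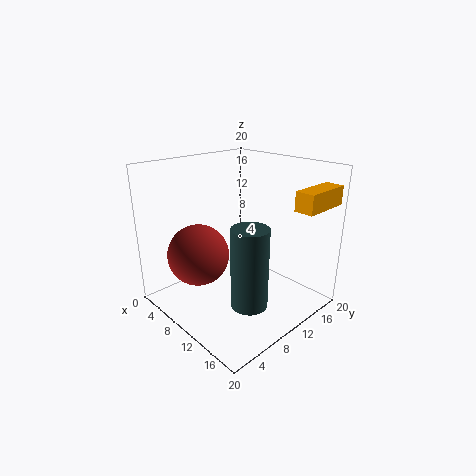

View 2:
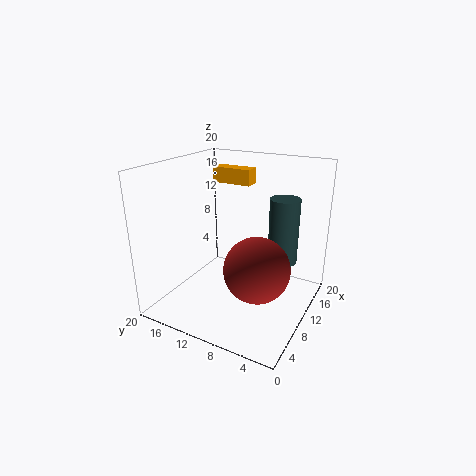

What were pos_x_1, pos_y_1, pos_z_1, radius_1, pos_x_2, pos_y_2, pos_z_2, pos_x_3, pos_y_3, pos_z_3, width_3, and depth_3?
pos_x_1 = 16.5; pos_y_1 = 5.75; pos_z_1 = 4.5; radius_1 = 2.25; pos_x_2 = 6.75; pos_y_2 = 5.5; pos_z_2 = 7.75; pos_x_3 = 17.5; pos_y_3 = 12.25; pos_z_3 = 15.25; width_3 = 2.5; depth_3 = 6.5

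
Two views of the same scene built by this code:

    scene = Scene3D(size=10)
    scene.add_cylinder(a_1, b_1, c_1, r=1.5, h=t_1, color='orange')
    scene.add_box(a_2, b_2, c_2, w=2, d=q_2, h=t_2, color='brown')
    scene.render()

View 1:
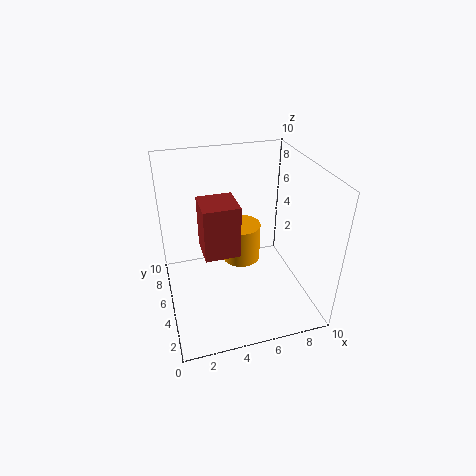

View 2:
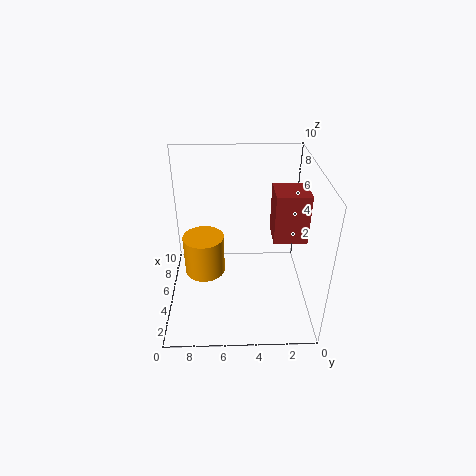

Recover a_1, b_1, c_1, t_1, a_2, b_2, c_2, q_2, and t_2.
a_1 = 6, b_1 = 7.5, c_1 = 1.5, t_1 = 3, a_2 = 2, b_2 = 1, c_2 = 6.5, q_2 = 2, t_2 = 3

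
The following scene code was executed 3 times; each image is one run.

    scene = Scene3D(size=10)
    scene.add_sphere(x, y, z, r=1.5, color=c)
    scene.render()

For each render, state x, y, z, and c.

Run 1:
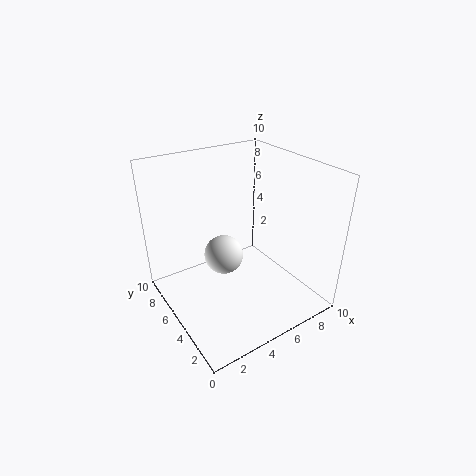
x = 5; y = 7; z = 2.5; c = 'white'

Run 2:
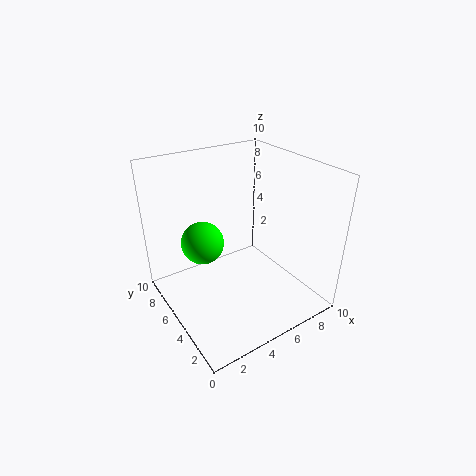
x = 3; y = 6.5; z = 4.5; c = 'lime'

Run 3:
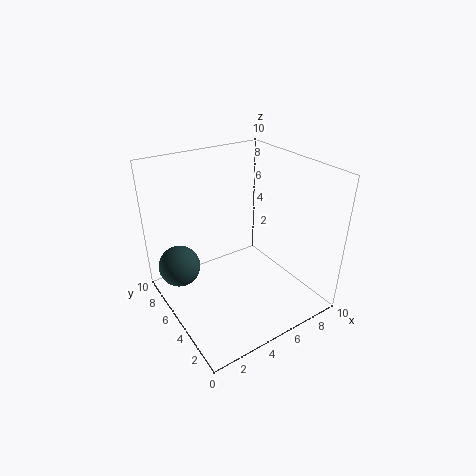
x = 1.5; y = 7.5; z = 2.5; c = 'darkslategray'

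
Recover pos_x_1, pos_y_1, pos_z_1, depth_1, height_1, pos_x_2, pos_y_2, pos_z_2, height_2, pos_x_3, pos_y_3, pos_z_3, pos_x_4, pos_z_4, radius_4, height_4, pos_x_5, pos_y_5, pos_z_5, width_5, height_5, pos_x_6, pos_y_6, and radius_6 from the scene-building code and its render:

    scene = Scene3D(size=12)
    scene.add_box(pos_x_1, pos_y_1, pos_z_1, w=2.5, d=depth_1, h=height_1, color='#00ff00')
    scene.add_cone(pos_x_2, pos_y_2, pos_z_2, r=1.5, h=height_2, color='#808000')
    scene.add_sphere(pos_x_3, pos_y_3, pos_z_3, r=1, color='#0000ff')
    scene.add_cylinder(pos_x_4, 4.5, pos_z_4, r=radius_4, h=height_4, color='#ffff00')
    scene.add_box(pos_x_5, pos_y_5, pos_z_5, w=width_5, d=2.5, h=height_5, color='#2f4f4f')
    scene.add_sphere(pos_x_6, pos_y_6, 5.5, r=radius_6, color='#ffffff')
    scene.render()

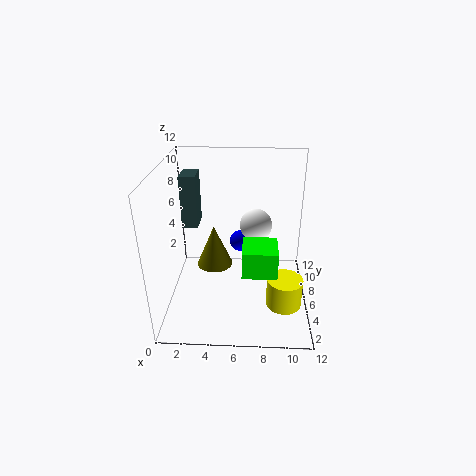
pos_x_1 = 6.5
pos_y_1 = 1
pos_z_1 = 5.5
depth_1 = 2.5
height_1 = 2
pos_x_2 = 4
pos_y_2 = 6
pos_z_2 = 3.5
height_2 = 3.5
pos_x_3 = 6
pos_y_3 = 10
pos_z_3 = 3.5
pos_x_4 = 10
pos_z_4 = 0.5
radius_4 = 1.5
height_4 = 2.5
pos_x_5 = 0.5
pos_y_5 = 9.5
pos_z_5 = 5
width_5 = 1.5
height_5 = 5
pos_x_6 = 7.5
pos_y_6 = 9.5
radius_6 = 1.5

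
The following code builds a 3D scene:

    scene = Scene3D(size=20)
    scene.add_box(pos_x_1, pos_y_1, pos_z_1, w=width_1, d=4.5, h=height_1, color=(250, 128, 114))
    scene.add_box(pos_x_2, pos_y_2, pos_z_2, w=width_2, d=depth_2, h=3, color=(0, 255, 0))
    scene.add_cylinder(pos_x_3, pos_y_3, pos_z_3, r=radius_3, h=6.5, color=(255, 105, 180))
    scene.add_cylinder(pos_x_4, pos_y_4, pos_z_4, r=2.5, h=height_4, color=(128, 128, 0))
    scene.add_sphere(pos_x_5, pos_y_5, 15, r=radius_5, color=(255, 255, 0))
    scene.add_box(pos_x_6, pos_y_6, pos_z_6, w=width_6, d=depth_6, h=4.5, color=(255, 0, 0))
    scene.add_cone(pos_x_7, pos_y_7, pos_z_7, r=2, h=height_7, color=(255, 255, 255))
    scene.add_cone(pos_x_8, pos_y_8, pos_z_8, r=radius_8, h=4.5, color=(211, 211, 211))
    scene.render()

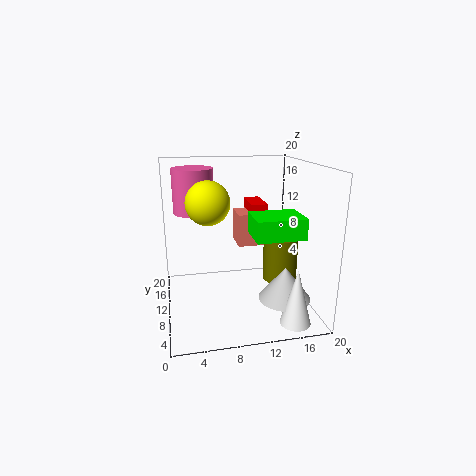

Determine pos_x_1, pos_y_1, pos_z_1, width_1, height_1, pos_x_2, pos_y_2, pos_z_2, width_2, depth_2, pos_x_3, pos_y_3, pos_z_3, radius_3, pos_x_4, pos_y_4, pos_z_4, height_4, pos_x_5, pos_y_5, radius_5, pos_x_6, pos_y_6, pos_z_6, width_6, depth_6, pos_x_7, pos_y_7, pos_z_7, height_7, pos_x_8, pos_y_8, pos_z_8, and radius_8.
pos_x_1 = 11, pos_y_1 = 14, pos_z_1 = 7, width_1 = 4.5, height_1 = 5, pos_x_2 = 12, pos_y_2 = 7, pos_z_2 = 10, width_2 = 7, depth_2 = 5.5, pos_x_3 = 4.5, pos_y_3 = 15.5, pos_z_3 = 12.5, radius_3 = 3, pos_x_4 = 16.5, pos_y_4 = 10.5, pos_z_4 = 3, height_4 = 6.5, pos_x_5 = 6, pos_y_5 = 10.5, radius_5 = 3, pos_x_6 = 13, pos_y_6 = 14, pos_z_6 = 9, width_6 = 2.5, depth_6 = 5.5, pos_x_7 = 16, pos_y_7 = 2.5, pos_z_7 = 0.5, height_7 = 7.5, pos_x_8 = 15.5, pos_y_8 = 5.5, pos_z_8 = 2.5, radius_8 = 3.5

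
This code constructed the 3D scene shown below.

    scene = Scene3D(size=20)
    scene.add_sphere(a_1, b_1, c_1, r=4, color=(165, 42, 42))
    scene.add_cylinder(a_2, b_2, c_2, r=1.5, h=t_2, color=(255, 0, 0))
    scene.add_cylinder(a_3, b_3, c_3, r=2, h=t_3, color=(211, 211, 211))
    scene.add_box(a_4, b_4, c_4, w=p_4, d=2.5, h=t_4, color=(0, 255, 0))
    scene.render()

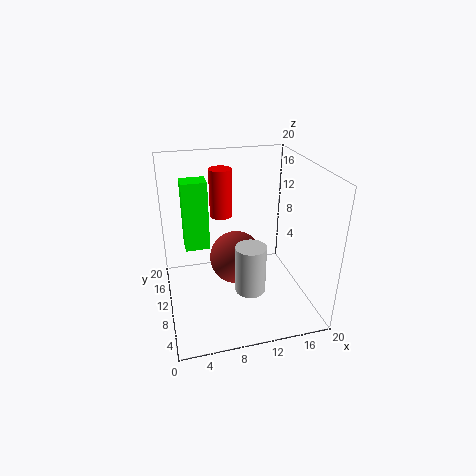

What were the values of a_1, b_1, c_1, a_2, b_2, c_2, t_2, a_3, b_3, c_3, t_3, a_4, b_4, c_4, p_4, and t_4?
a_1 = 10.5
b_1 = 13
c_1 = 5
a_2 = 8
b_2 = 11.5
c_2 = 13
t_2 = 6.5
a_3 = 10.5
b_3 = 5.5
c_3 = 4.5
t_3 = 6.5
a_4 = 2.5
b_4 = 6.5
c_4 = 11
p_4 = 3
t_4 = 8.5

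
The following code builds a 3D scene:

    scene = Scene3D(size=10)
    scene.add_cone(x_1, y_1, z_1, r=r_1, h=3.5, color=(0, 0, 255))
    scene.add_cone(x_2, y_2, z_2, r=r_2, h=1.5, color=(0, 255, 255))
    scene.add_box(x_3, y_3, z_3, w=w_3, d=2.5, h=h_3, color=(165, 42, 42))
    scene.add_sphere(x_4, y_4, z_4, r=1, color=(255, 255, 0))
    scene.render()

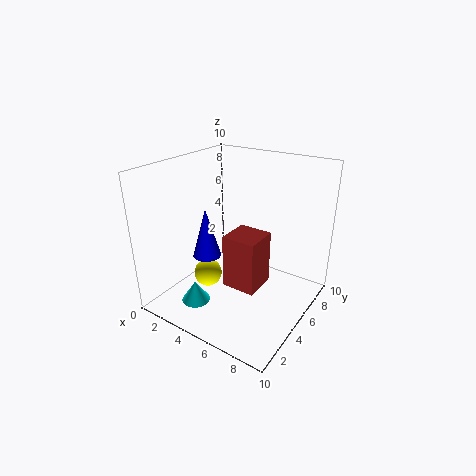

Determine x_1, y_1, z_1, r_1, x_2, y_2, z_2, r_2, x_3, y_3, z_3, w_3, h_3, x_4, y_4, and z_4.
x_1 = 3
y_1 = 4
z_1 = 3.5
r_1 = 1
x_2 = 3
y_2 = 2.5
z_2 = 0.5
r_2 = 1
x_3 = 4
y_3 = 4.5
z_3 = 1
w_3 = 2.5
h_3 = 4
x_4 = 3
y_4 = 4
z_4 = 2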